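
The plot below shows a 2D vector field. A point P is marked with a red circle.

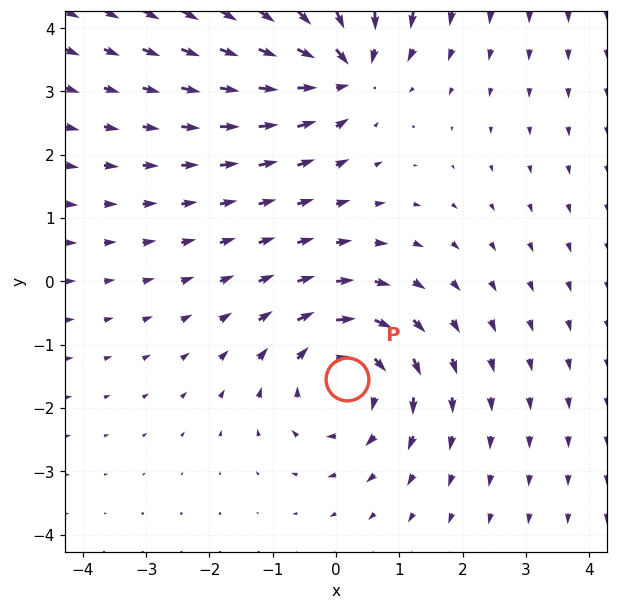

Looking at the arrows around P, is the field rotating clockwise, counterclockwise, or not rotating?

clockwise

Near P at (0.2, -1.5) the arrows circulate clockwise. The curl (z-component) there is about -3; negative curl means clockwise rotation.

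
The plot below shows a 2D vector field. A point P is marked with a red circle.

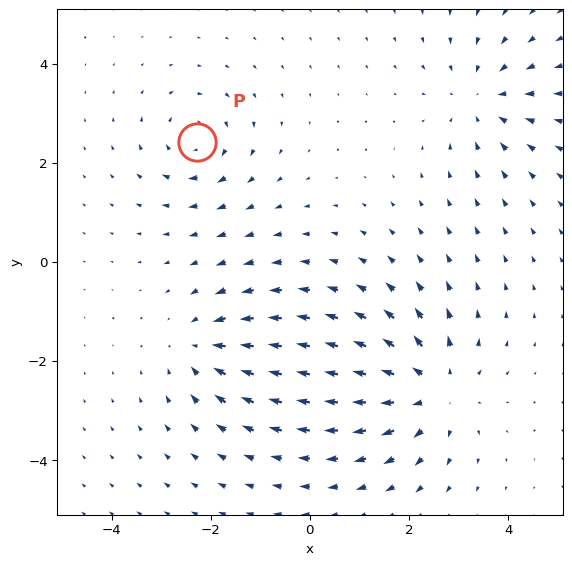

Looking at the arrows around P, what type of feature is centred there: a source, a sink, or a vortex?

vortex

At P (-2.3, 2.4) the arrows circulate clockwise. Divergence ≈0, curl about -4 — near-zero divergence with nonzero curl is a vortex.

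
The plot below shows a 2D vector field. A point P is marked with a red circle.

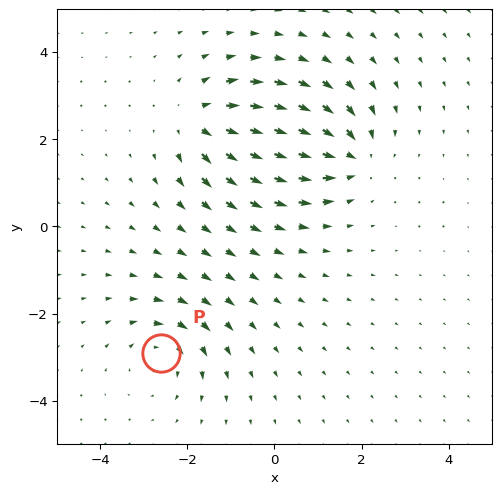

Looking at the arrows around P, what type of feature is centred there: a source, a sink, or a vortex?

At P (-2.6, -2.9) the arrows circulate clockwise. Divergence ≈0, curl about -4 — near-zero divergence with nonzero curl is a vortex.

vortex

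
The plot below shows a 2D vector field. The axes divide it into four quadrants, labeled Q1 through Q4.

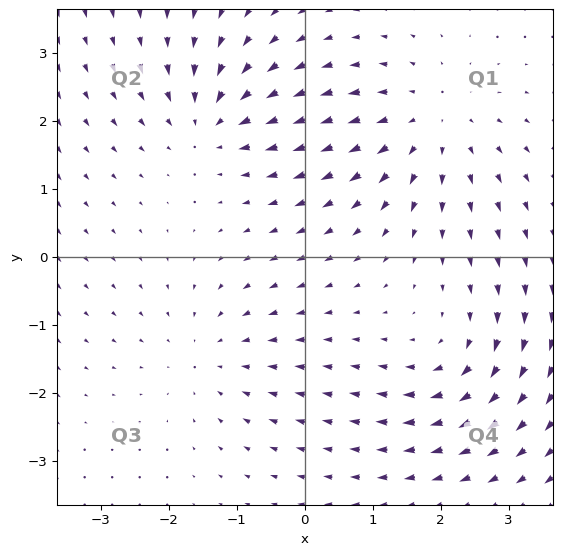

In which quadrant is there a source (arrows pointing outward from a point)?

The source sits at approximately (1.8, 2.0), which lies in quadrant Q1. The divergence there is about +3, positive as expected for a source.

Q1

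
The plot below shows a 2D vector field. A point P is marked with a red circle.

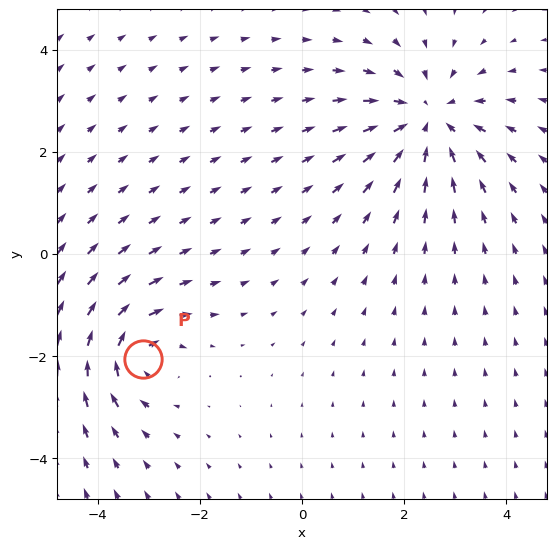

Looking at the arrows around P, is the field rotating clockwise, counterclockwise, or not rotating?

clockwise

Near P at (-3.1, -2.1) the arrows circulate clockwise. The curl (z-component) there is about -4; negative curl means clockwise rotation.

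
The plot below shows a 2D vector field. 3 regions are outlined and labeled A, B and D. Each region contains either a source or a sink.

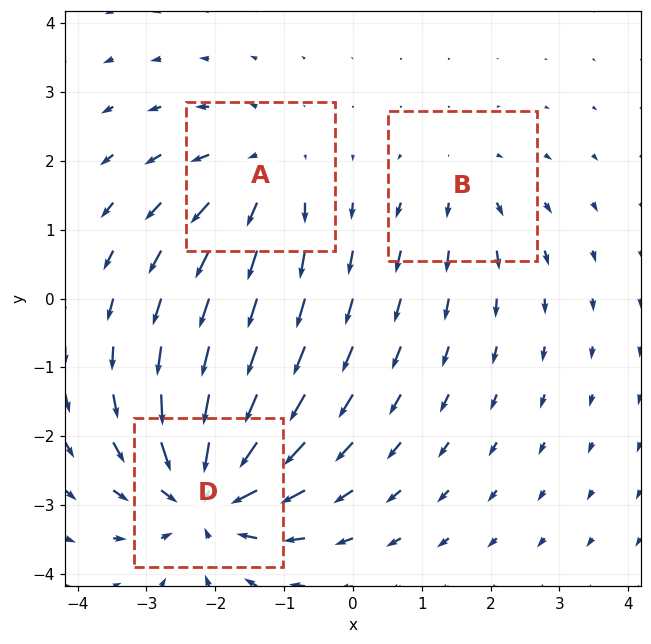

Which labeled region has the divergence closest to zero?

B

Divergence at each region's feature centre — A: about +3, B: about +2, D: about -5. Region B is closest to zero.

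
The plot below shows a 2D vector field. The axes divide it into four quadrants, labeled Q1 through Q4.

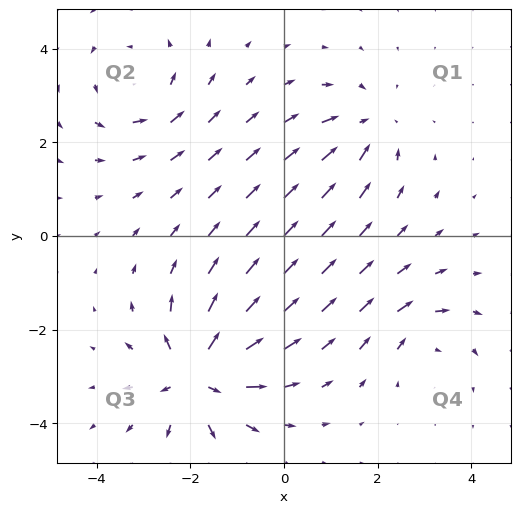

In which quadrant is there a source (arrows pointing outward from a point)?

The source sits at approximately (-1.8, -3.0), which lies in quadrant Q3. The divergence there is about +6, positive as expected for a source.

Q3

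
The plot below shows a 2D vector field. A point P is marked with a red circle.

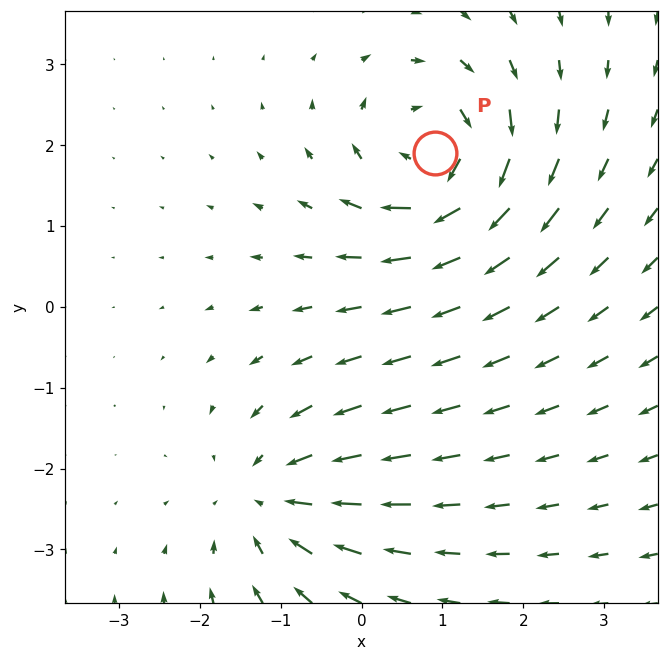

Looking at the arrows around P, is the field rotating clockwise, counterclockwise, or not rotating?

clockwise

Near P at (0.9, 1.9) the arrows circulate clockwise. The curl (z-component) there is about -6; negative curl means clockwise rotation.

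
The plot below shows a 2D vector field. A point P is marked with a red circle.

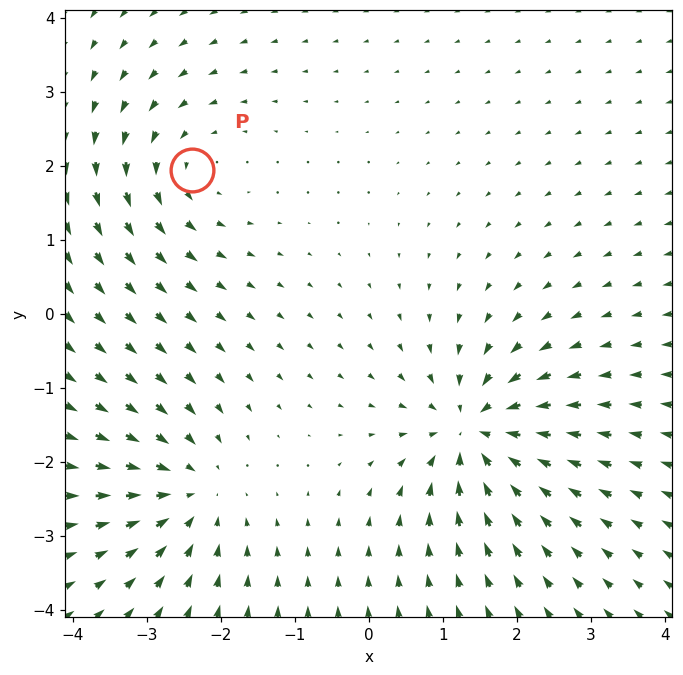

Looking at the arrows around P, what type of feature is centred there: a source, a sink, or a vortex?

vortex

At P (-2.4, 1.9) the arrows circulate counterclockwise. Divergence ≈0, curl about +3 — near-zero divergence with nonzero curl is a vortex.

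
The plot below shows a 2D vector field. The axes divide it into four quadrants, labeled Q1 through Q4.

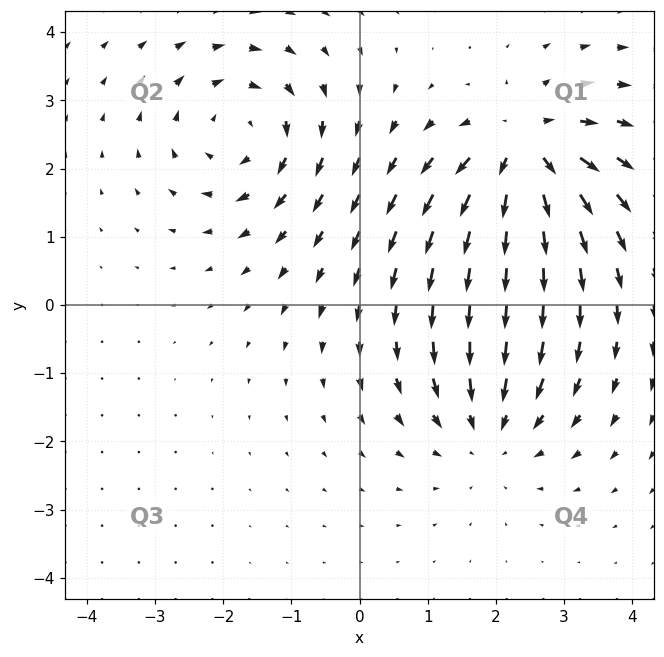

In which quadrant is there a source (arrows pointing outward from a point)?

The source sits at approximately (2.4, 2.3), which lies in quadrant Q1. The divergence there is about +7, positive as expected for a source.

Q1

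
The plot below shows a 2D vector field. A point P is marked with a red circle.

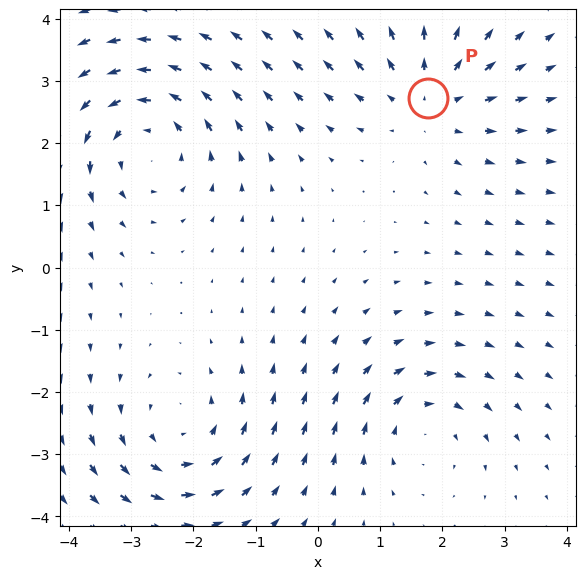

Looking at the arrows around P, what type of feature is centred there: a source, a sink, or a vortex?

source

At P (1.8, 2.7) the arrows spread outward. Divergence about +3, curl ≈0 — positive divergence with near-zero curl is a source.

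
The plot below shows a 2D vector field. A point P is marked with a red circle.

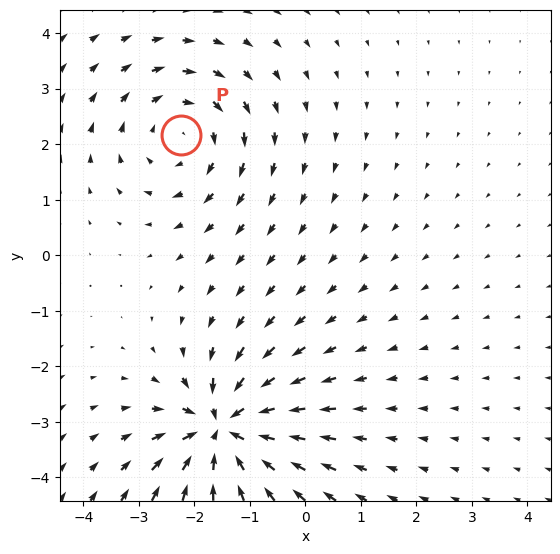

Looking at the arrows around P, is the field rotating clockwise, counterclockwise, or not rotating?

clockwise

Near P at (-2.2, 2.2) the arrows circulate clockwise. The curl (z-component) there is about -3; negative curl means clockwise rotation.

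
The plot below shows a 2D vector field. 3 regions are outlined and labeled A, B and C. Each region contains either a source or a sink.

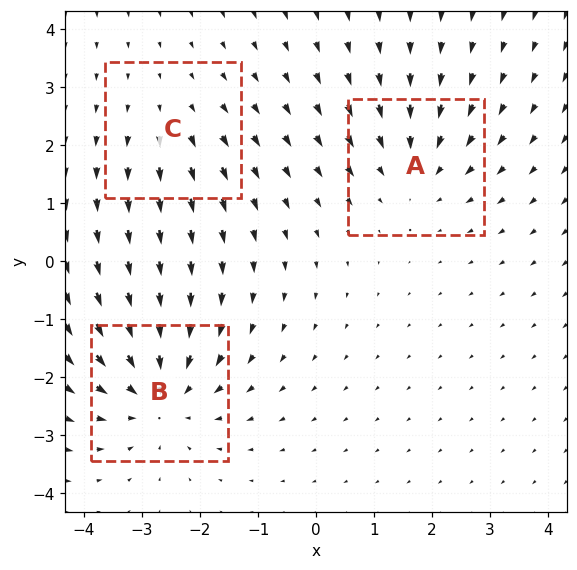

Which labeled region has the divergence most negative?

B

Divergence at each region's feature centre — A: about -3, B: about -4, C: about +2. Region B is most negative.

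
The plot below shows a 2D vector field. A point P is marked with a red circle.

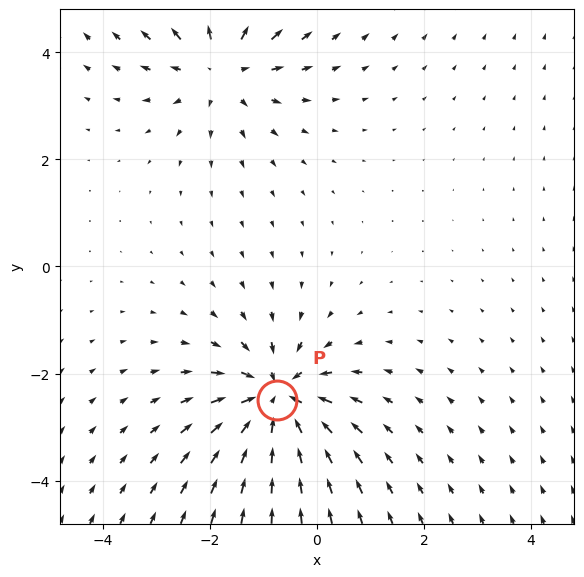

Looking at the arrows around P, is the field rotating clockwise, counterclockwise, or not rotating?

Near P at (-0.7, -2.5) the arrows show no circulation. The curl there is ≈0.

not rotating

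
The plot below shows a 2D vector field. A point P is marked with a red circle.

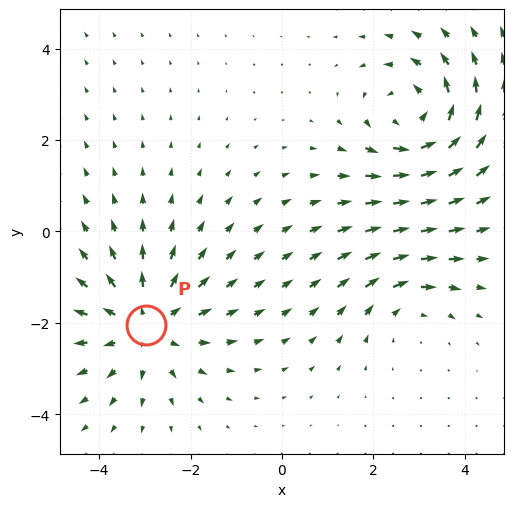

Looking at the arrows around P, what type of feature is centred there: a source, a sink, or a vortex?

At P (-3.0, -2.0) the arrows spread outward. Divergence about +3, curl ≈0 — positive divergence with near-zero curl is a source.

source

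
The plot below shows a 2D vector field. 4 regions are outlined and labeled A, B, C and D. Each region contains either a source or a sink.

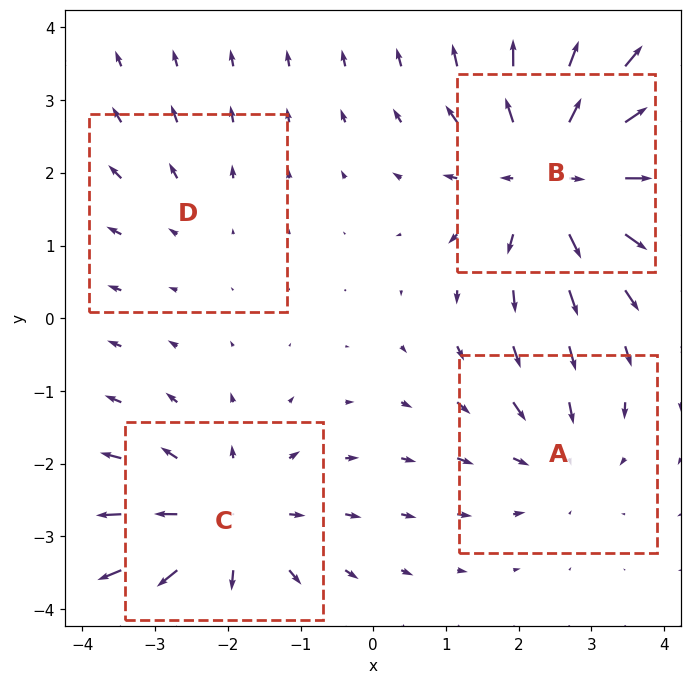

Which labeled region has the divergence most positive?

Divergence at each region's feature centre — A: about -3, B: about +6, C: about +4, D: about +2. Region B is most positive.

B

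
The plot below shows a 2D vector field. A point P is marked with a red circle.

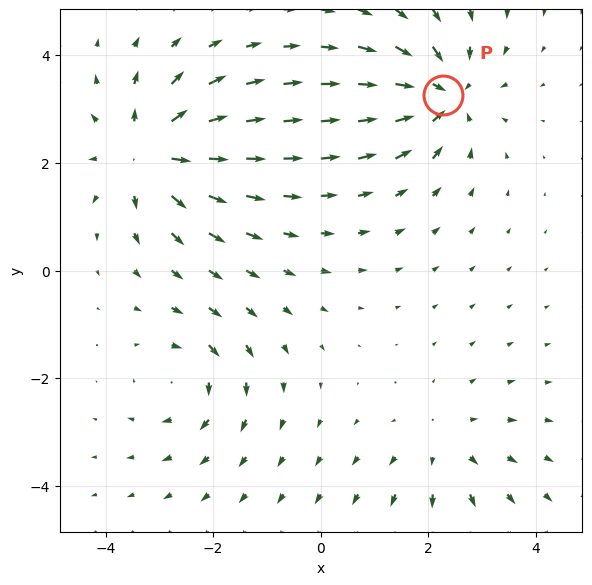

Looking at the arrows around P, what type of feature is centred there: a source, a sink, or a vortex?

sink

At P (2.3, 3.3) the arrows converge inward. Divergence about -5, curl ≈0 — negative divergence with near-zero curl is a sink.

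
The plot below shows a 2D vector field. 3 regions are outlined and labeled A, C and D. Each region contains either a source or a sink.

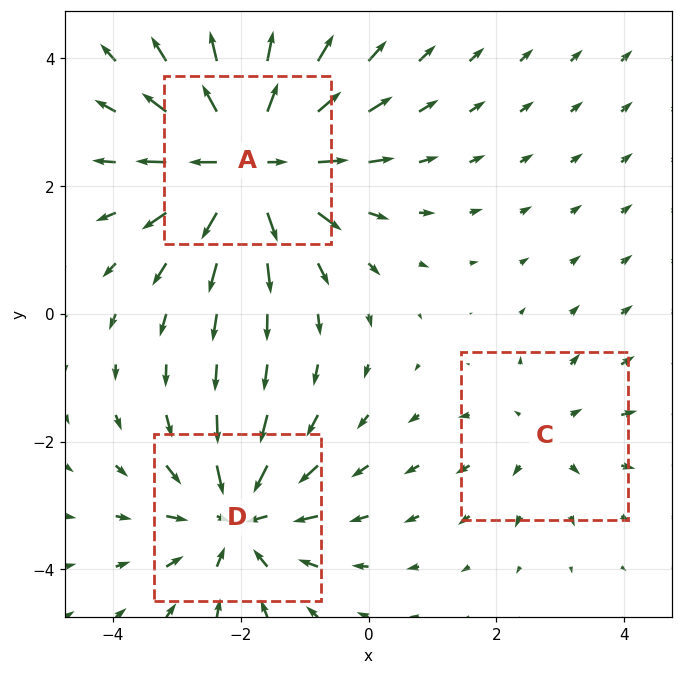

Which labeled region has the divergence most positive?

Divergence at each region's feature centre — A: about +5, C: about +2, D: about -4. Region A is most positive.

A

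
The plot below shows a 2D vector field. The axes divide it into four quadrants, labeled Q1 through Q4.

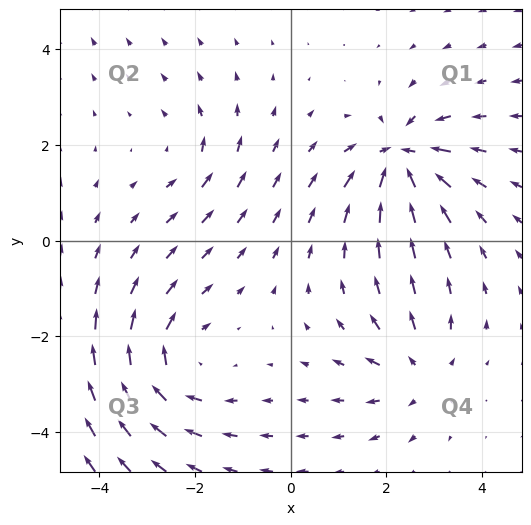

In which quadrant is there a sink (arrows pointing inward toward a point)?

The sink sits at approximately (2.3, 1.7), which lies in quadrant Q1. The divergence there is about -7, negative as expected for a sink.

Q1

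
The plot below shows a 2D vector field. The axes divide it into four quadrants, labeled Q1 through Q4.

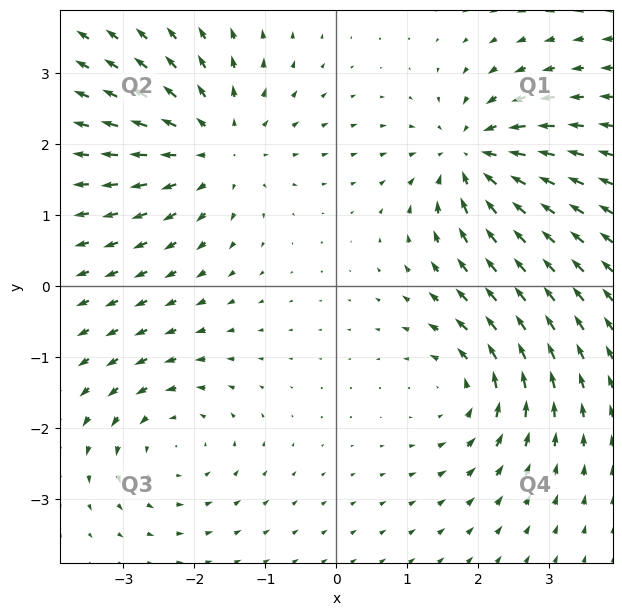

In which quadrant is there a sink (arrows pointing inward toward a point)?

Q1

The sink sits at approximately (1.9, 1.8), which lies in quadrant Q1. The divergence there is about -5, negative as expected for a sink.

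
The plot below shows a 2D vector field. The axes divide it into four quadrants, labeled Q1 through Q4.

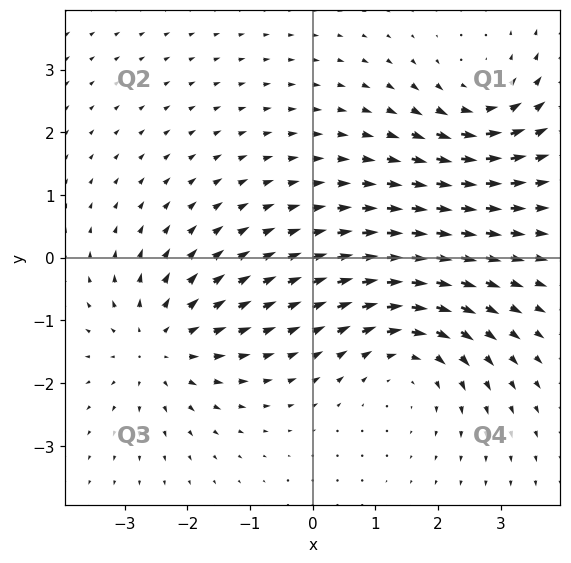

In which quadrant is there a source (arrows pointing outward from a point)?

The source sits at approximately (-2.5, -1.4), which lies in quadrant Q3. The divergence there is about +4, positive as expected for a source.

Q3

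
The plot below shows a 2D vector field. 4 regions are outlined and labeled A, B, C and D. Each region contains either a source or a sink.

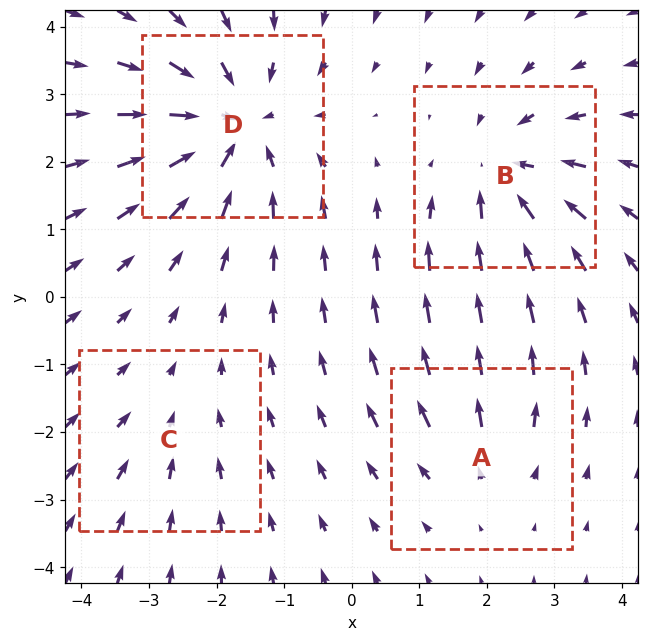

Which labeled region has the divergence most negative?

D

Divergence at each region's feature centre — A: about +3, B: about -5, C: about -2, D: about -6. Region D is most negative.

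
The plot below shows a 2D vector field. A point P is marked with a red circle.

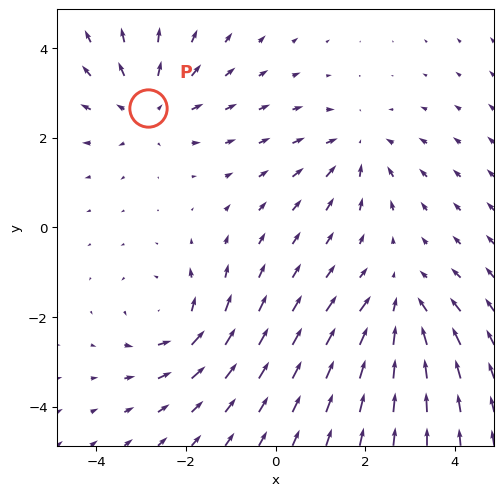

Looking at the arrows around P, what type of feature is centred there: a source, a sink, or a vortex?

source

At P (-2.8, 2.7) the arrows spread outward. Divergence about +3, curl ≈0 — positive divergence with near-zero curl is a source.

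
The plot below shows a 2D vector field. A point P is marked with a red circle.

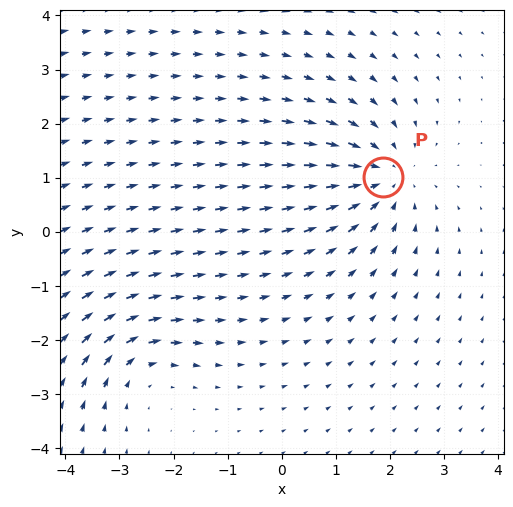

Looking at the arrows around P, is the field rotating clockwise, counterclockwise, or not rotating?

Near P at (1.9, 1.0) the arrows show no circulation. The curl there is ≈0.

not rotating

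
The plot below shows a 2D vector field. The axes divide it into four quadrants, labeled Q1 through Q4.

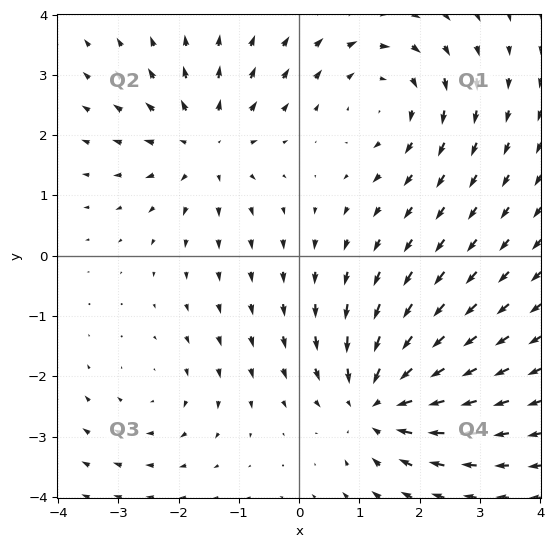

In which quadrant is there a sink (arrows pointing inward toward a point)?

The sink sits at approximately (1.3, -2.4), which lies in quadrant Q4. The divergence there is about -5, negative as expected for a sink.

Q4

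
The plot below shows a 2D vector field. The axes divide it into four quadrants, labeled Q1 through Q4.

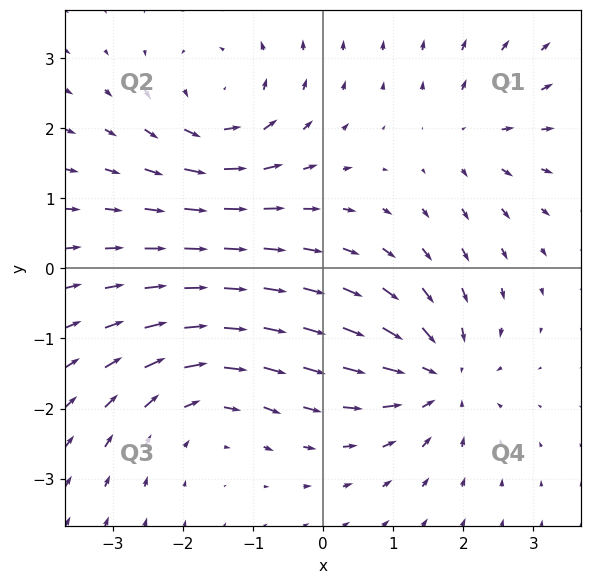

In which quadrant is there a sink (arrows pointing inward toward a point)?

The sink sits at approximately (1.6, -1.5), which lies in quadrant Q4. The divergence there is about -5, negative as expected for a sink.

Q4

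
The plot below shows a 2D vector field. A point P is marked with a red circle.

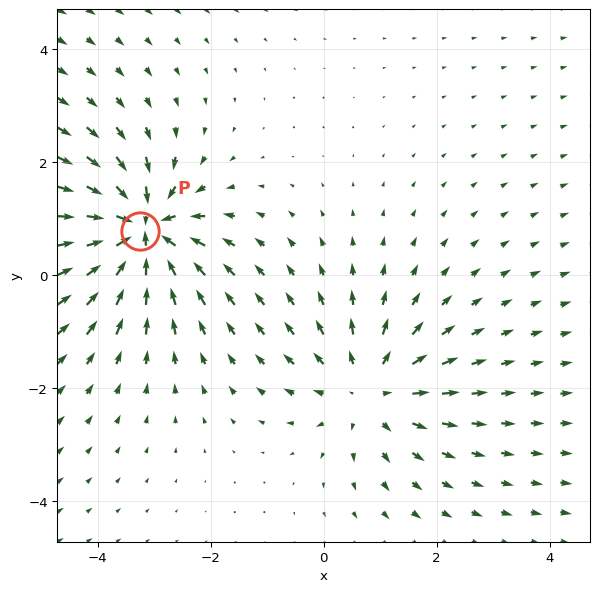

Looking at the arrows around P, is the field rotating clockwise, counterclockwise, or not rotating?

not rotating

Near P at (-3.3, 0.8) the arrows show no circulation. The curl there is ≈0.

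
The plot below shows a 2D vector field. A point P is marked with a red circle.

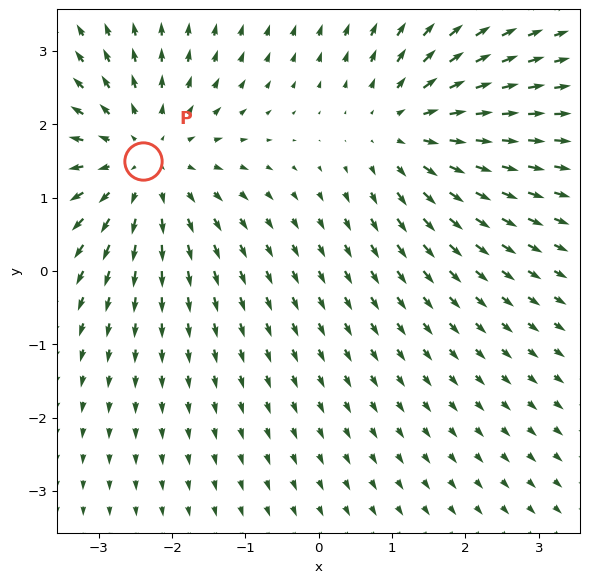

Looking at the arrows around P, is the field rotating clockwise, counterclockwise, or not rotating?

Near P at (-2.4, 1.5) the arrows show no circulation. The curl there is ≈0.

not rotating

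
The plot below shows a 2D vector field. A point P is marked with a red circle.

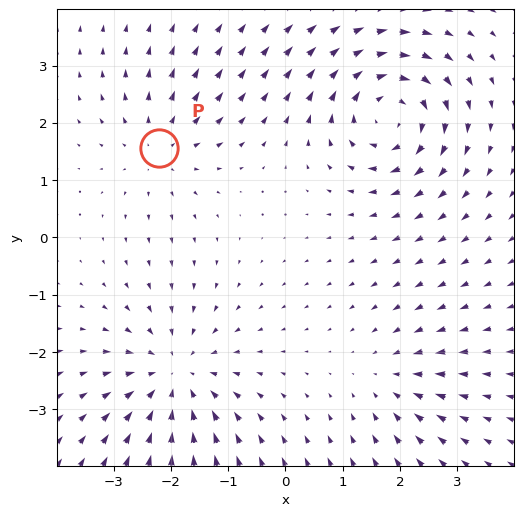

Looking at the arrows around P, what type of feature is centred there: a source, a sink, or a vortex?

At P (-2.2, 1.6) the arrows spread outward. Divergence about +3, curl ≈0 — positive divergence with near-zero curl is a source.

source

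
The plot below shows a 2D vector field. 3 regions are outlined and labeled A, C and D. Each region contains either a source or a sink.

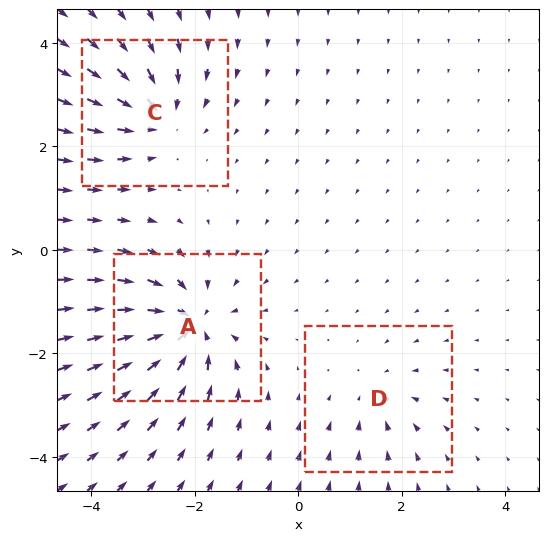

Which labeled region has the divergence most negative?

A

Divergence at each region's feature centre — A: about -6, C: about -4, D: about -3. Region A is most negative.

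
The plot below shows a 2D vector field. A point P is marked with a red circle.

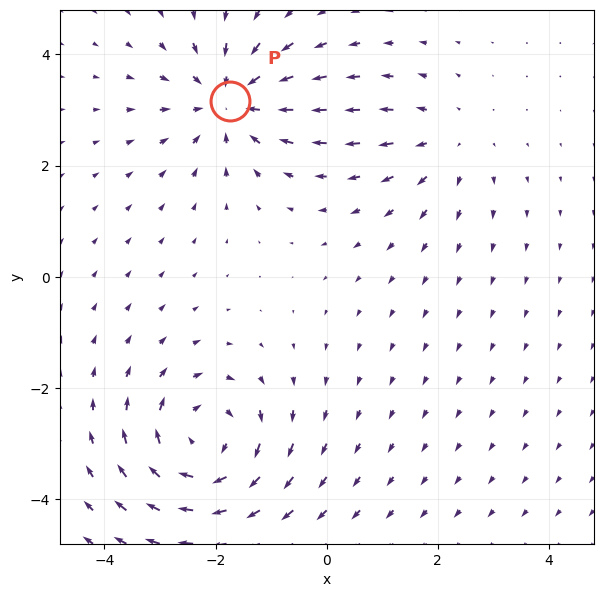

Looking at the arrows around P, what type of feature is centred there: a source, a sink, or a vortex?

sink

At P (-1.7, 3.2) the arrows converge inward. Divergence about -4, curl ≈0 — negative divergence with near-zero curl is a sink.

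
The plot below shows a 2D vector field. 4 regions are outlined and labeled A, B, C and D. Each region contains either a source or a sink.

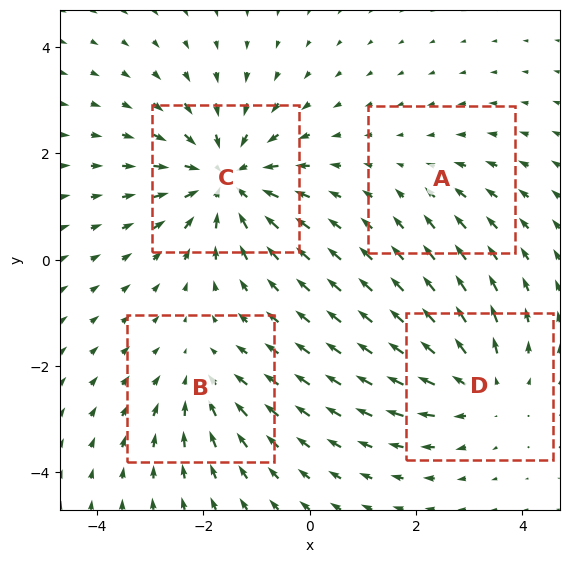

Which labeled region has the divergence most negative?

C

Divergence at each region's feature centre — A: about -2, B: about -3, C: about -6, D: about +4. Region C is most negative.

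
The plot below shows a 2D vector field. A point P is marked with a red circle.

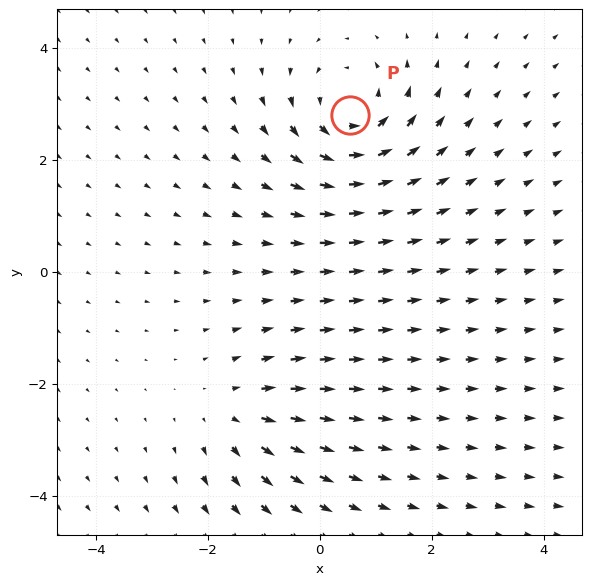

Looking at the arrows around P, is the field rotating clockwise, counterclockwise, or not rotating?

Near P at (0.5, 2.8) the arrows circulate counterclockwise. The curl (z-component) there is about +5; positive curl means counterclockwise rotation.

counterclockwise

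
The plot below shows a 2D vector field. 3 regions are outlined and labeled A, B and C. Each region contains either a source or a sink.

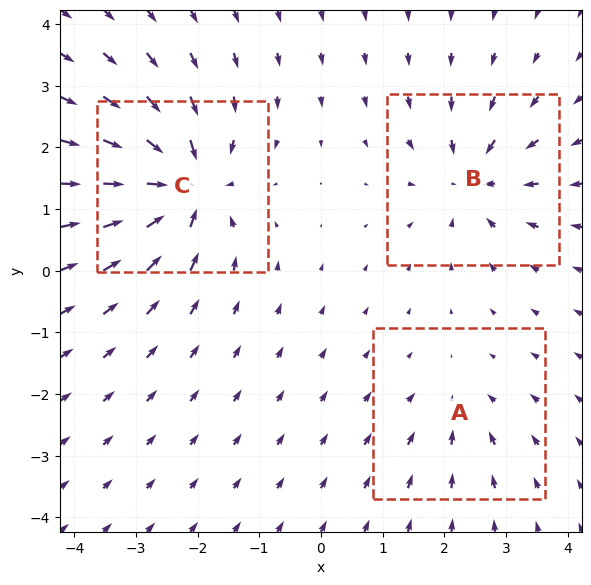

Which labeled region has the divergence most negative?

C

Divergence at each region's feature centre — A: about -2, B: about -4, C: about -6. Region C is most negative.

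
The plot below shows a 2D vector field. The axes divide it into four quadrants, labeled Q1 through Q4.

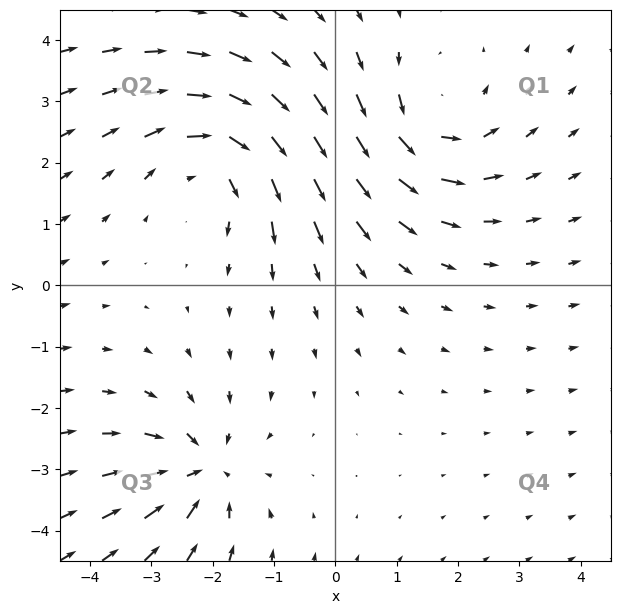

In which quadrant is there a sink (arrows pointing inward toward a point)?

The sink sits at approximately (-2.2, -3.0), which lies in quadrant Q3. The divergence there is about -4, negative as expected for a sink.

Q3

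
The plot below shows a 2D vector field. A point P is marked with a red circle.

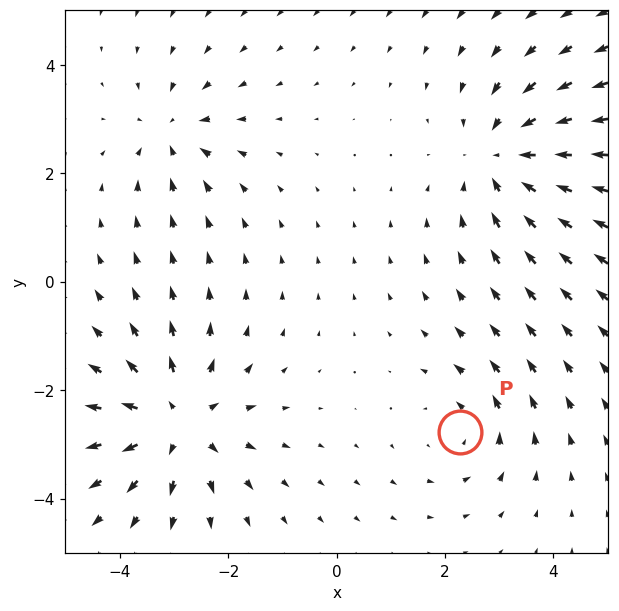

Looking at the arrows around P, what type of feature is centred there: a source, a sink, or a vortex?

At P (2.3, -2.8) the arrows circulate counterclockwise. Divergence ≈0, curl about +2 — near-zero divergence with nonzero curl is a vortex.

vortex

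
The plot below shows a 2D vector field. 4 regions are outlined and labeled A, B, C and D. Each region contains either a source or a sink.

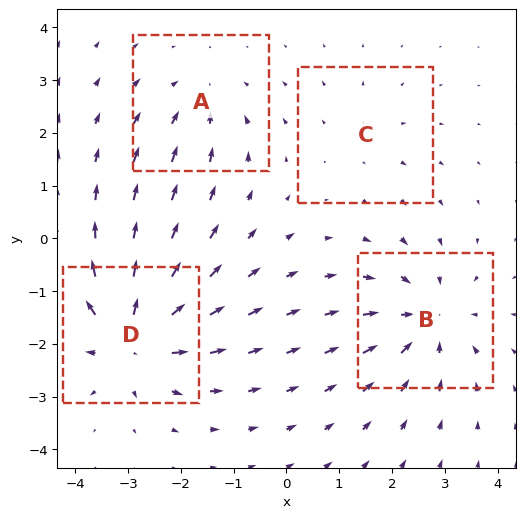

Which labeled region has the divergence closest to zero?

Divergence at each region's feature centre — A: about -3, B: about -5, C: about +2, D: about +6. Region C is closest to zero.

C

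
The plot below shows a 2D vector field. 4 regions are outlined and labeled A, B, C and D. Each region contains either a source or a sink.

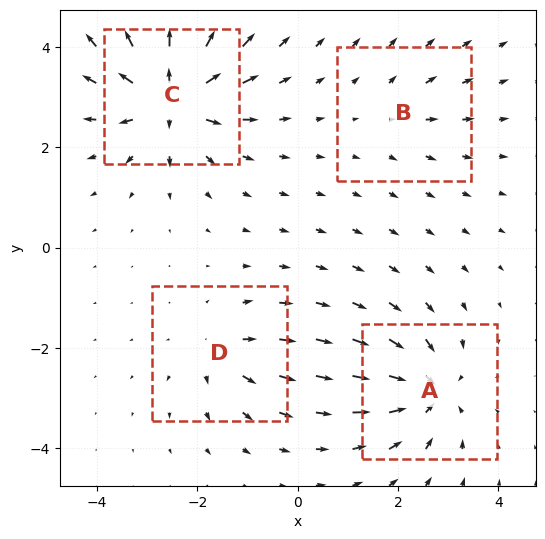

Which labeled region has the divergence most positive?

C

Divergence at each region's feature centre — A: about -6, B: about +2, C: about +8, D: about +4. Region C is most positive.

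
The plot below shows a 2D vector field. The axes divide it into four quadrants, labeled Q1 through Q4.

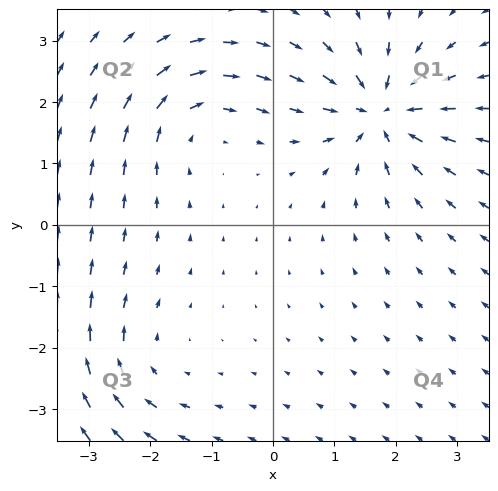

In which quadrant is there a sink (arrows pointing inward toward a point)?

Q1

The sink sits at approximately (1.7, 1.8), which lies in quadrant Q1. The divergence there is about -6, negative as expected for a sink.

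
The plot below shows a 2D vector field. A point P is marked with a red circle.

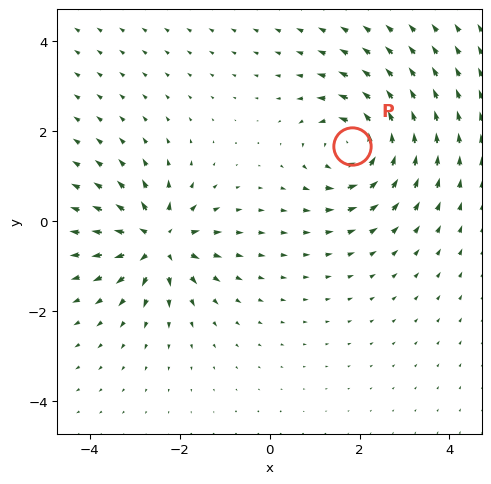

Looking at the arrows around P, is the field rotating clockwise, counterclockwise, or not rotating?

counterclockwise

Near P at (1.8, 1.7) the arrows circulate counterclockwise. The curl (z-component) there is about +4; positive curl means counterclockwise rotation.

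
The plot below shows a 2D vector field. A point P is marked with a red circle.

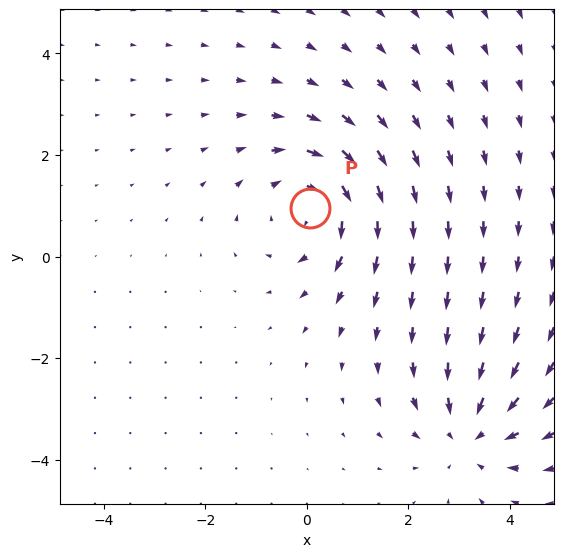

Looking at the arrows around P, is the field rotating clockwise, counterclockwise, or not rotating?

clockwise

Near P at (0.1, 1.0) the arrows circulate clockwise. The curl (z-component) there is about -4; negative curl means clockwise rotation.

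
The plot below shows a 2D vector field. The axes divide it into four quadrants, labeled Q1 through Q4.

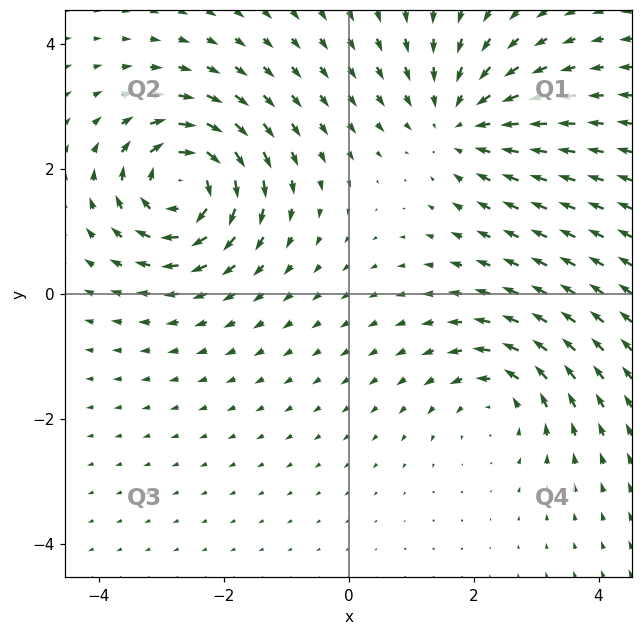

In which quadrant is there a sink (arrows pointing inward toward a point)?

The sink sits at approximately (1.8, 2.7), which lies in quadrant Q1. The divergence there is about -3, negative as expected for a sink.

Q1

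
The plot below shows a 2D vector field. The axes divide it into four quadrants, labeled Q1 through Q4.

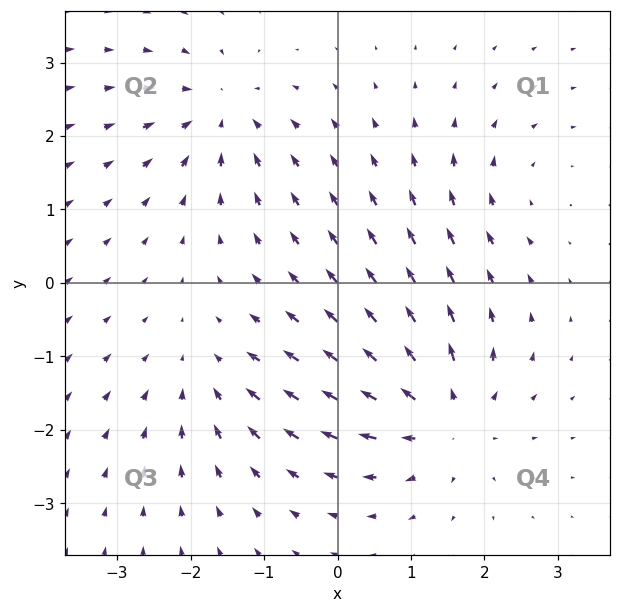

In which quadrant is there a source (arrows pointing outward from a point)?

Q4

The source sits at approximately (1.4, -1.8), which lies in quadrant Q4. The divergence there is about +5, positive as expected for a source.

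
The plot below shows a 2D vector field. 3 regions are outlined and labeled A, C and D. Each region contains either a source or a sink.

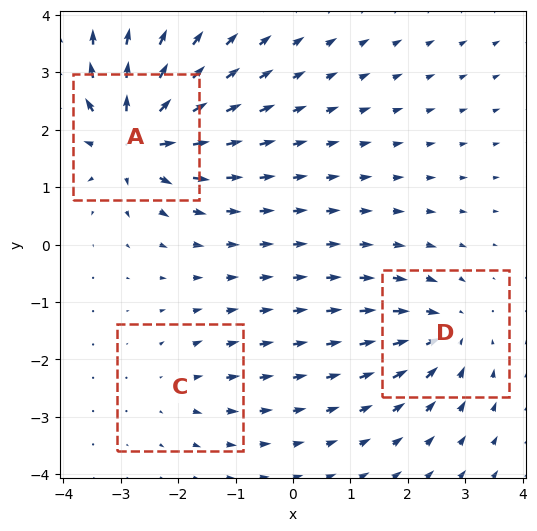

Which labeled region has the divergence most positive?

A

Divergence at each region's feature centre — A: about +7, C: about +2, D: about -4. Region A is most positive.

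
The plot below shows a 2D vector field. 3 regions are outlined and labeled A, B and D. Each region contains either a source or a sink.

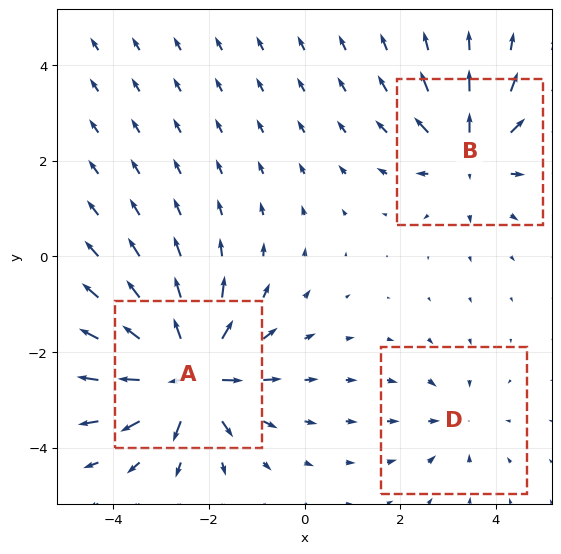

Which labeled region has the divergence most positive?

A

Divergence at each region's feature centre — A: about +6, B: about +4, D: about -2. Region A is most positive.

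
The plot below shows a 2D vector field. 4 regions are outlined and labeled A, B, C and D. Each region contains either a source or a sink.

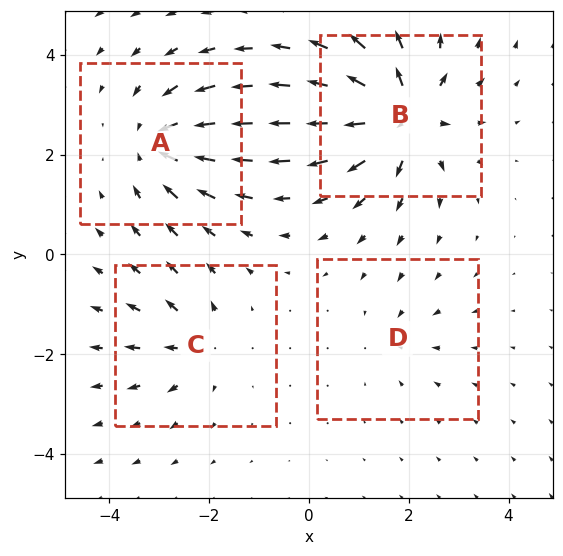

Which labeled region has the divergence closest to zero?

D

Divergence at each region's feature centre — A: about -6, B: about +8, C: about +4, D: about -2. Region D is closest to zero.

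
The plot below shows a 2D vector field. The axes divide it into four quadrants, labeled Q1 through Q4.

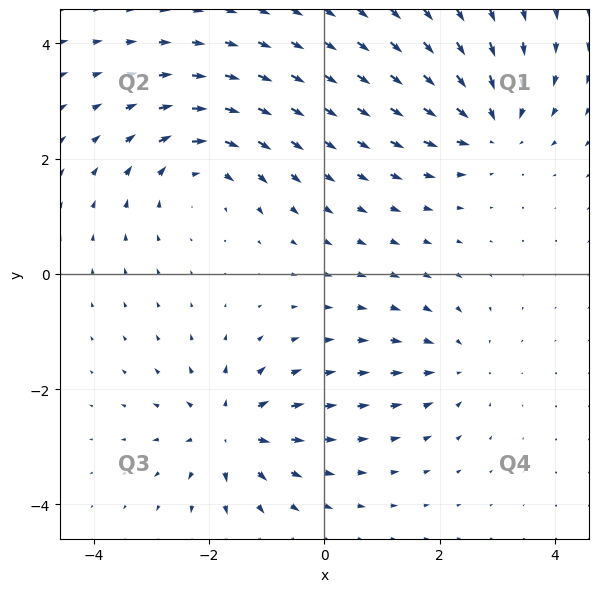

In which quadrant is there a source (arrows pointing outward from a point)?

Q3

The source sits at approximately (-1.6, -2.7), which lies in quadrant Q3. The divergence there is about +6, positive as expected for a source.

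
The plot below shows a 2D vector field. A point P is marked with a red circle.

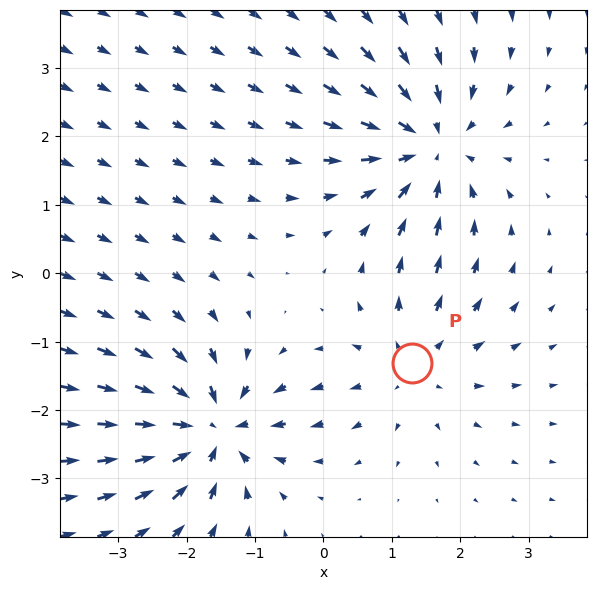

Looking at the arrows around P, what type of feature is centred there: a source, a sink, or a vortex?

source

At P (1.3, -1.3) the arrows spread outward. Divergence about +3, curl ≈0 — positive divergence with near-zero curl is a source.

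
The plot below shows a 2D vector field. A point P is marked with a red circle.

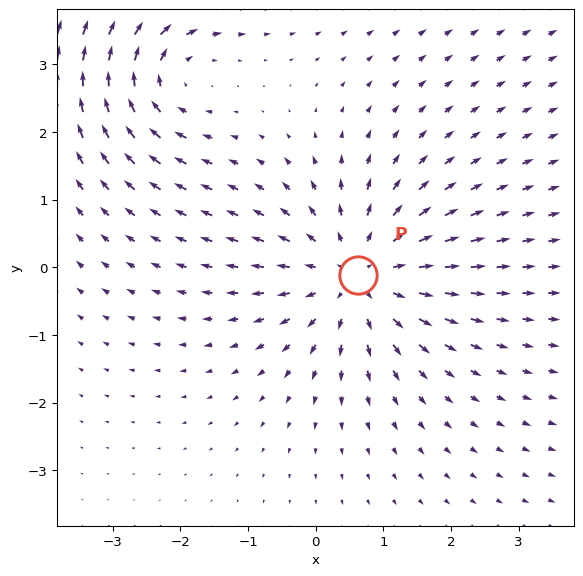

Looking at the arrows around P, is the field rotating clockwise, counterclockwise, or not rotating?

not rotating

Near P at (0.6, -0.1) the arrows show no circulation. The curl there is ≈0.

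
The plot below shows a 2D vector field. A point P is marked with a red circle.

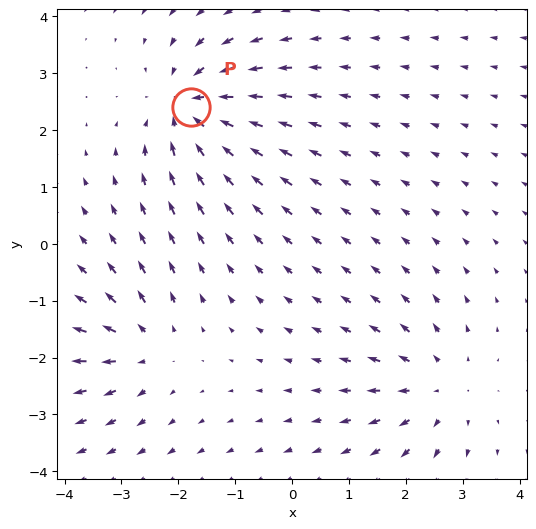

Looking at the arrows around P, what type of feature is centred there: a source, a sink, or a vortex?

sink

At P (-1.8, 2.4) the arrows converge inward. Divergence about -5, curl ≈0 — negative divergence with near-zero curl is a sink.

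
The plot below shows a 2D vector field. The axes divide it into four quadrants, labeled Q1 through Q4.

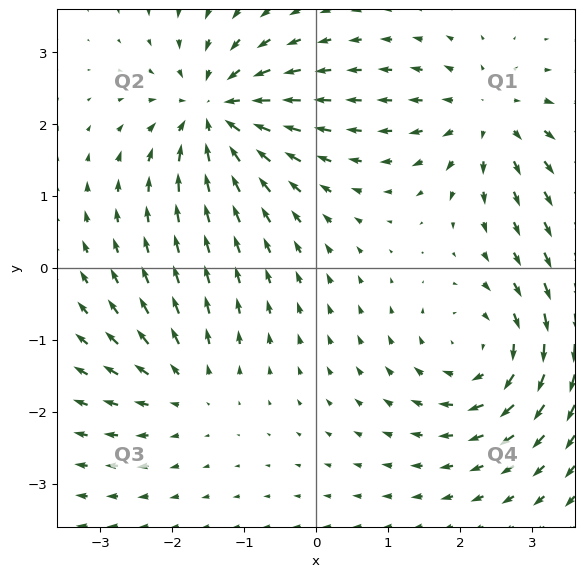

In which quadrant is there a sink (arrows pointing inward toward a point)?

The sink sits at approximately (-1.4, 2.2), which lies in quadrant Q2. The divergence there is about -7, negative as expected for a sink.

Q2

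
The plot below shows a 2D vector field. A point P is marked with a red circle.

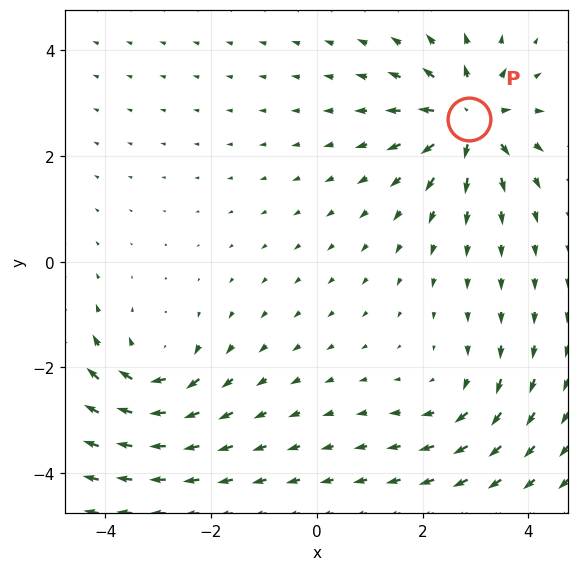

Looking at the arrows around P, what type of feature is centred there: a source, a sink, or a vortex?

source

At P (2.9, 2.7) the arrows spread outward. Divergence about +6, curl ≈0 — positive divergence with near-zero curl is a source.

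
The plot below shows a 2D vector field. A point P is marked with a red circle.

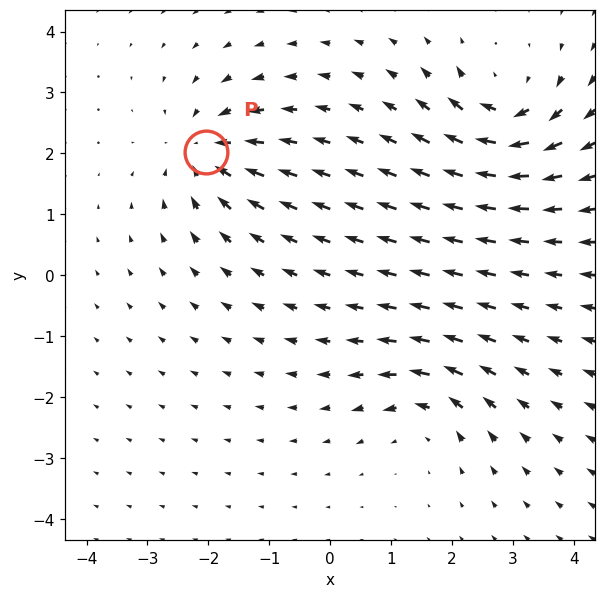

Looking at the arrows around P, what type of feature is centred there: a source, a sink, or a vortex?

At P (-2.0, 2.0) the arrows converge inward. Divergence about -5, curl ≈0 — negative divergence with near-zero curl is a sink.

sink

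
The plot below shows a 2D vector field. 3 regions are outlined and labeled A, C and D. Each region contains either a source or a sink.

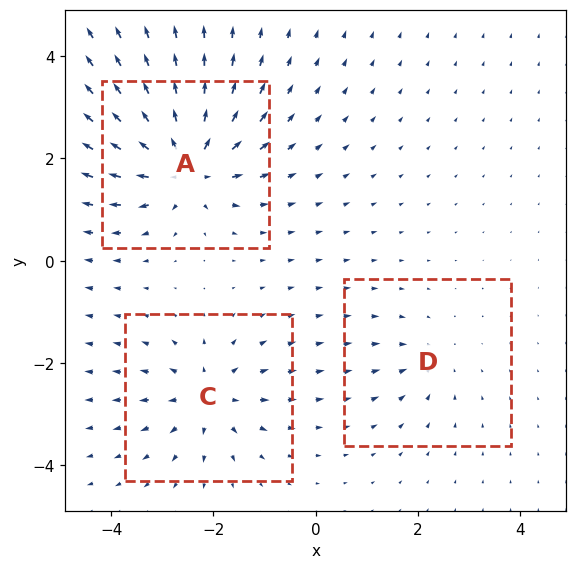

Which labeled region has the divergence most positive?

A

Divergence at each region's feature centre — A: about +5, C: about +4, D: about -2. Region A is most positive.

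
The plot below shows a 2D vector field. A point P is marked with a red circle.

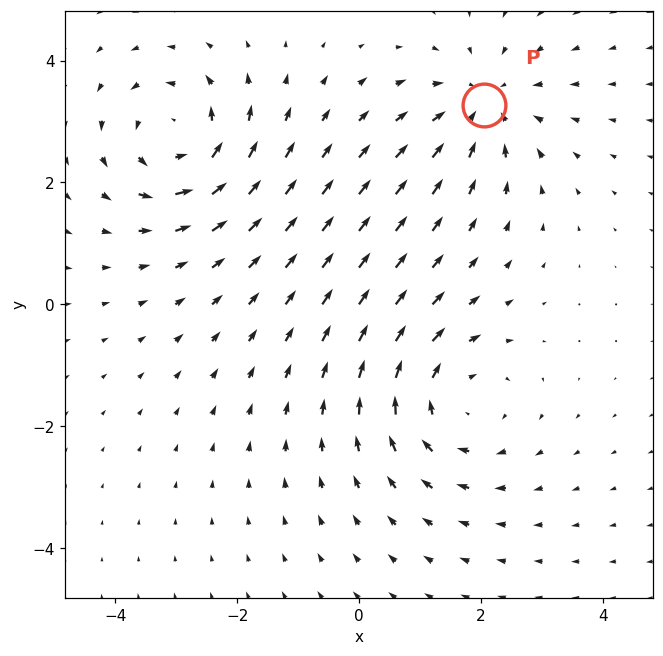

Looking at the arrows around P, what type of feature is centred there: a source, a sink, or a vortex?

sink

At P (2.1, 3.3) the arrows converge inward. Divergence about -4, curl ≈0 — negative divergence with near-zero curl is a sink.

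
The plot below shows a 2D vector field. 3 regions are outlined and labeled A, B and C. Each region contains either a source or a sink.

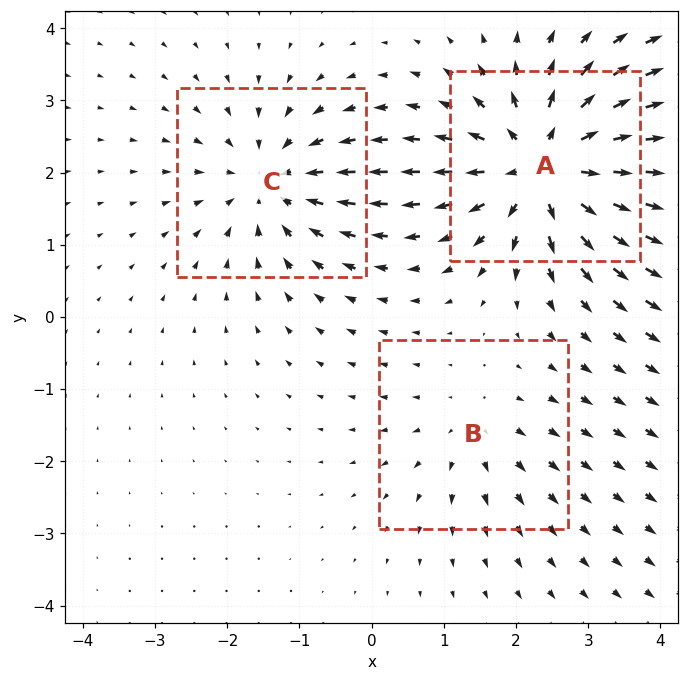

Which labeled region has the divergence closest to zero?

B

Divergence at each region's feature centre — A: about +5, B: about +2, C: about -3. Region B is closest to zero.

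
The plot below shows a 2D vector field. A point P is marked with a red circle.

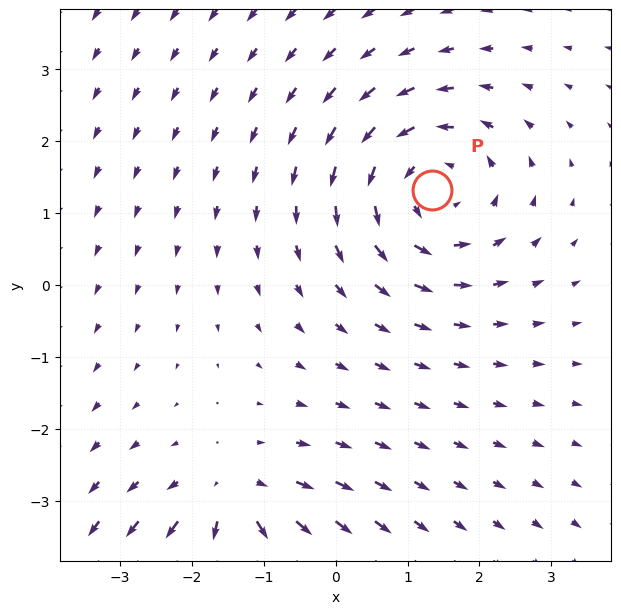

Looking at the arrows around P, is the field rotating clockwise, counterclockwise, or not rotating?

counterclockwise

Near P at (1.3, 1.3) the arrows circulate counterclockwise. The curl (z-component) there is about +4; positive curl means counterclockwise rotation.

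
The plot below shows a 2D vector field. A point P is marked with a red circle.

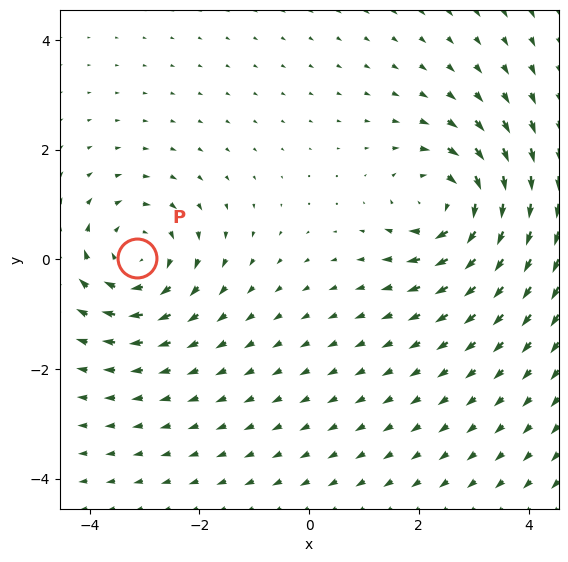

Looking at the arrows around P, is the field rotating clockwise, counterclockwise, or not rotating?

Near P at (-3.1, 0.0) the arrows circulate clockwise. The curl (z-component) there is about -4; negative curl means clockwise rotation.

clockwise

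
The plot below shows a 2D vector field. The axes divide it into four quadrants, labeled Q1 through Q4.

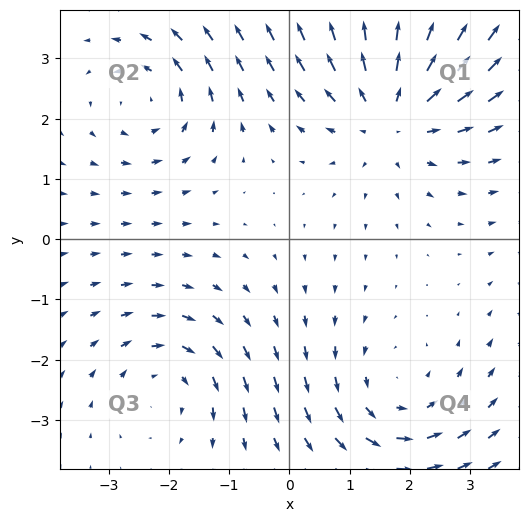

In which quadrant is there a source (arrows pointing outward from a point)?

Q1

The source sits at approximately (1.7, 2.1), which lies in quadrant Q1. The divergence there is about +4, positive as expected for a source.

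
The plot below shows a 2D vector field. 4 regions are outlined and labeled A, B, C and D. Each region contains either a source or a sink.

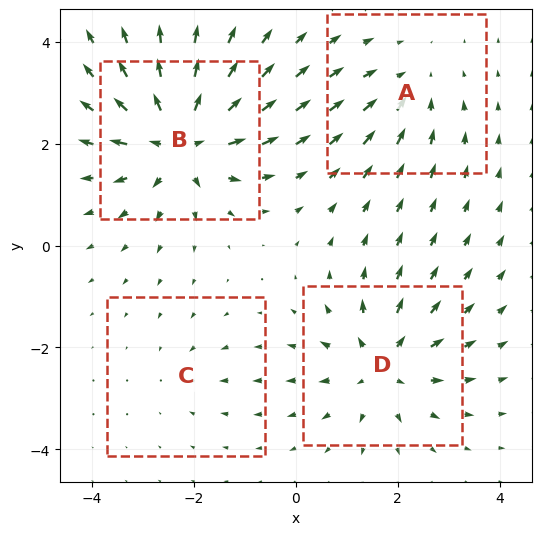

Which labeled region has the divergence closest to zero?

C

Divergence at each region's feature centre — A: about -3, B: about +8, C: about -2, D: about +5. Region C is closest to zero.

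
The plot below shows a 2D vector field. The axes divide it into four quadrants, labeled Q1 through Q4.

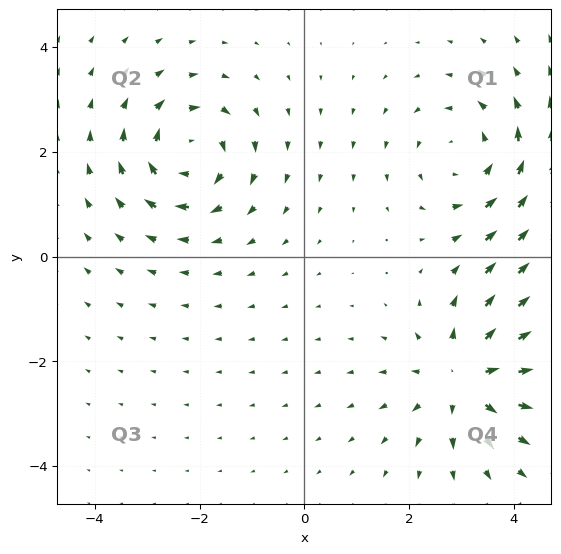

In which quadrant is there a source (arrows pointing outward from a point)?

The source sits at approximately (3.1, -2.3), which lies in quadrant Q4. The divergence there is about +5, positive as expected for a source.

Q4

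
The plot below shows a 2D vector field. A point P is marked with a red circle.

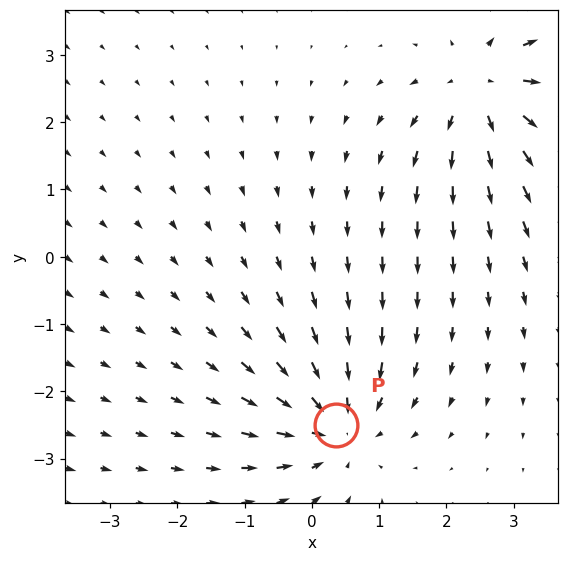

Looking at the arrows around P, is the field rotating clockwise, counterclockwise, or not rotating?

Near P at (0.4, -2.5) the arrows show no circulation. The curl there is ≈0.

not rotating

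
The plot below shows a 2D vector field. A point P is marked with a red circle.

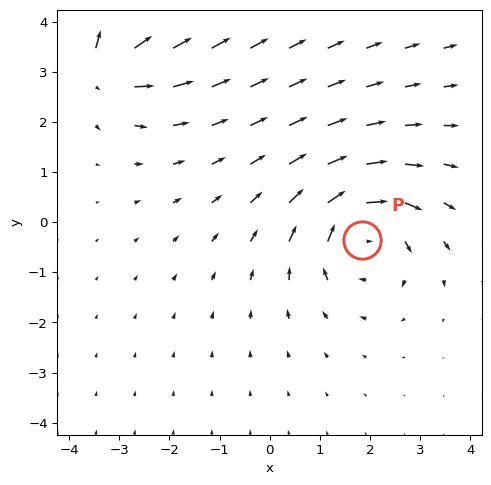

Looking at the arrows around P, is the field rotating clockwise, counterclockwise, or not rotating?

clockwise

Near P at (1.8, -0.4) the arrows circulate clockwise. The curl (z-component) there is about -4; negative curl means clockwise rotation.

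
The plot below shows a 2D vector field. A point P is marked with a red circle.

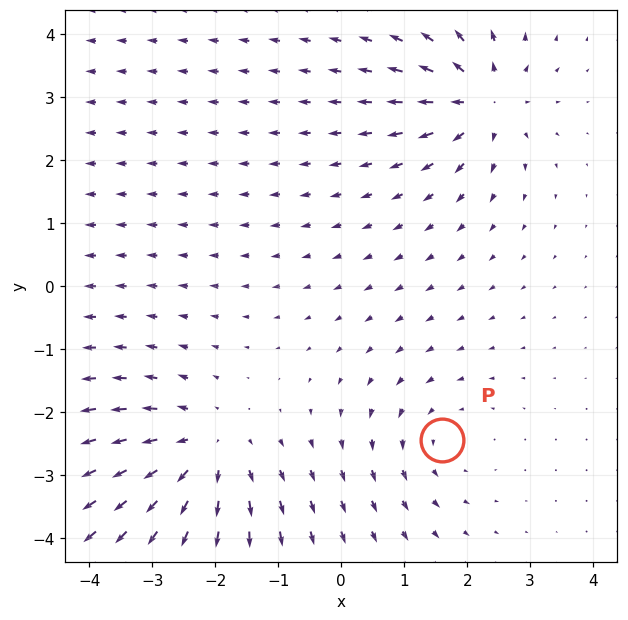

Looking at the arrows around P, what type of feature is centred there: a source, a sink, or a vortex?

At P (1.6, -2.4) the arrows circulate counterclockwise. Divergence ≈0, curl about +3 — near-zero divergence with nonzero curl is a vortex.

vortex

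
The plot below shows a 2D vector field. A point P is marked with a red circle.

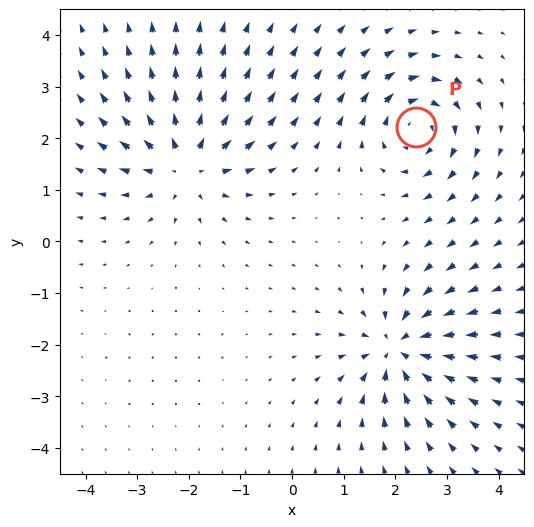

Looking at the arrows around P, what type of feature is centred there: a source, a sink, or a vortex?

vortex

At P (2.4, 2.2) the arrows circulate clockwise. Divergence ≈0, curl about -5 — near-zero divergence with nonzero curl is a vortex.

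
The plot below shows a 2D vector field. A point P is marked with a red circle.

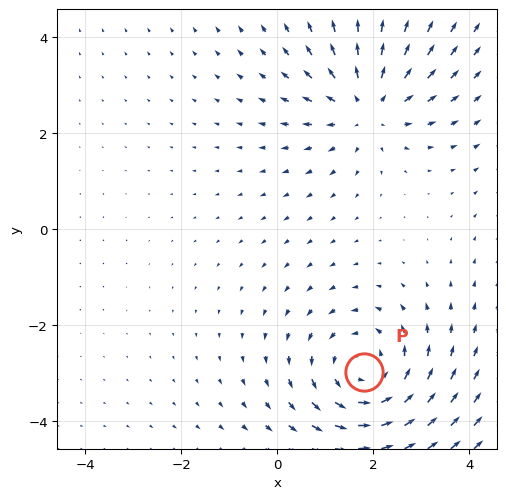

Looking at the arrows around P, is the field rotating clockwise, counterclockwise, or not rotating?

Near P at (1.8, -3.0) the arrows circulate counterclockwise. The curl (z-component) there is about +4; positive curl means counterclockwise rotation.

counterclockwise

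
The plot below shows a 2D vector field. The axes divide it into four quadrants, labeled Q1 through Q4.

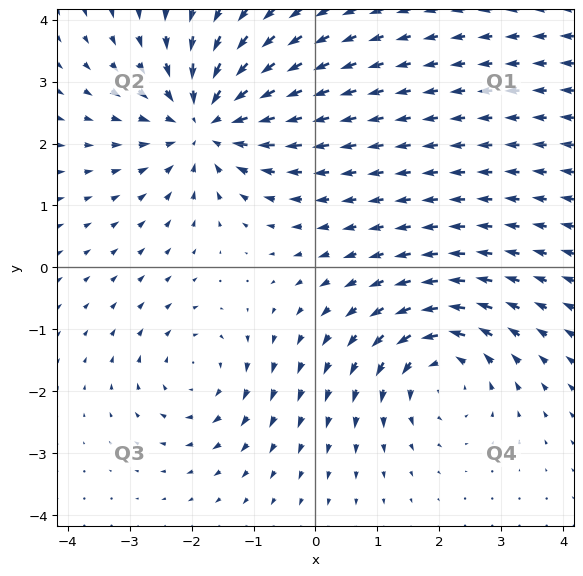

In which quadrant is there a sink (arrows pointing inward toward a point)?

Q2

The sink sits at approximately (-1.8, 2.3), which lies in quadrant Q2. The divergence there is about -4, negative as expected for a sink.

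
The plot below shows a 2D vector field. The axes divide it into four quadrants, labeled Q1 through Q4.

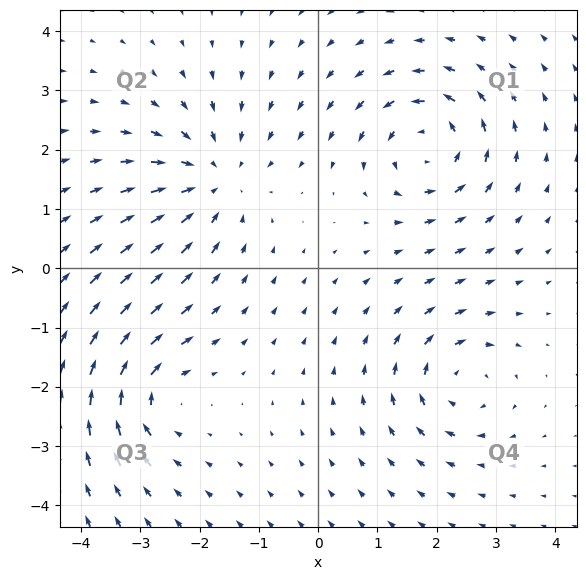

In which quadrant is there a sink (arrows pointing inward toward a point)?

Q2

The sink sits at approximately (-1.8, 1.5), which lies in quadrant Q2. The divergence there is about -4, negative as expected for a sink.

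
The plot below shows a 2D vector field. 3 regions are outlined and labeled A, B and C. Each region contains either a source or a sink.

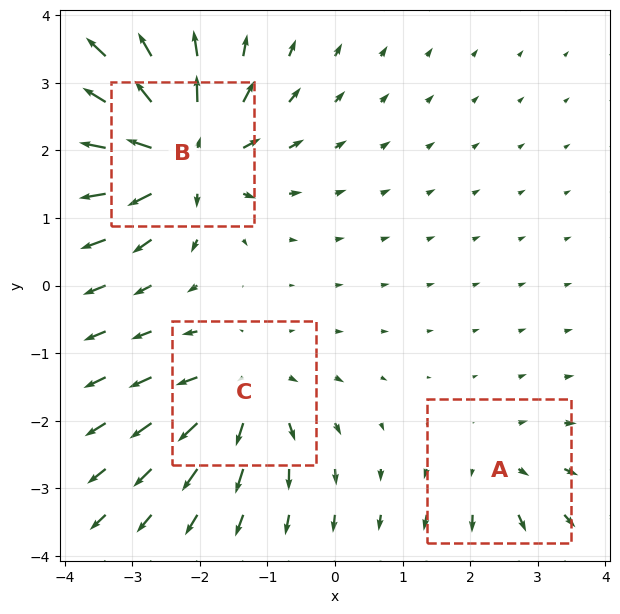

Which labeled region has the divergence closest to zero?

Divergence at each region's feature centre — A: about +3, B: about +6, C: about +4. Region A is closest to zero.

A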